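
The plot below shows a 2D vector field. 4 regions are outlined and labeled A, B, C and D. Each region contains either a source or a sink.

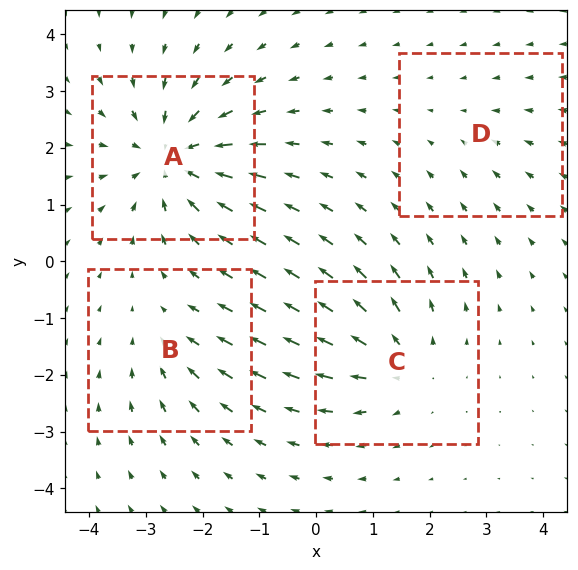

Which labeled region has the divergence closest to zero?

Divergence at each region's feature centre — A: about -7, B: about -3, C: about +5, D: about -2. Region D is closest to zero.

D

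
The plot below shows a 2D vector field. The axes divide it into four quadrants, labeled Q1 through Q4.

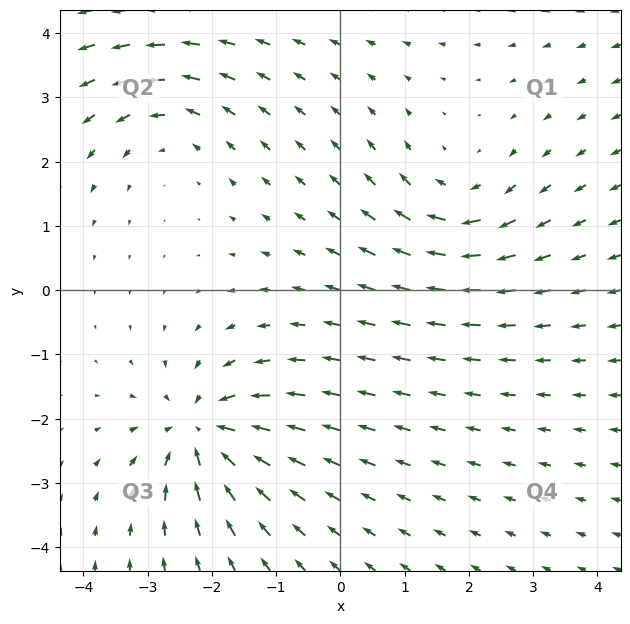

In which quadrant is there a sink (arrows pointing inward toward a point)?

The sink sits at approximately (-2.2, -2.2), which lies in quadrant Q3. The divergence there is about -5, negative as expected for a sink.

Q3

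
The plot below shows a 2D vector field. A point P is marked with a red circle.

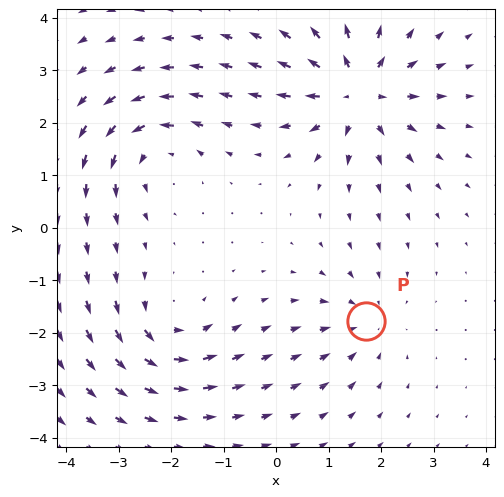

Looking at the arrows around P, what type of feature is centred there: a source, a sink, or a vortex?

At P (1.7, -1.8) the arrows converge inward. Divergence about -3, curl ≈0 — negative divergence with near-zero curl is a sink.

sink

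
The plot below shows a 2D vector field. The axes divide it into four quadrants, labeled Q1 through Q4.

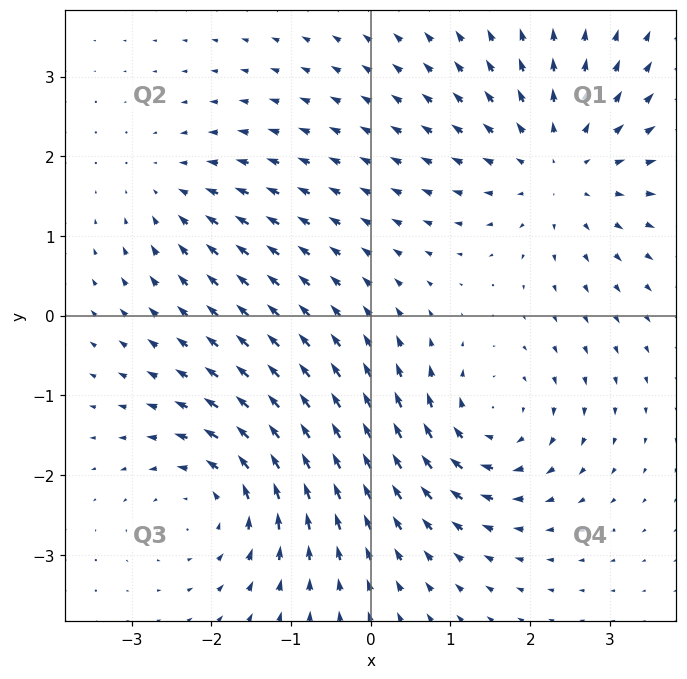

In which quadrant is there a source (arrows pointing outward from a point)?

The source sits at approximately (2.4, 1.9), which lies in quadrant Q1. The divergence there is about +4, positive as expected for a source.

Q1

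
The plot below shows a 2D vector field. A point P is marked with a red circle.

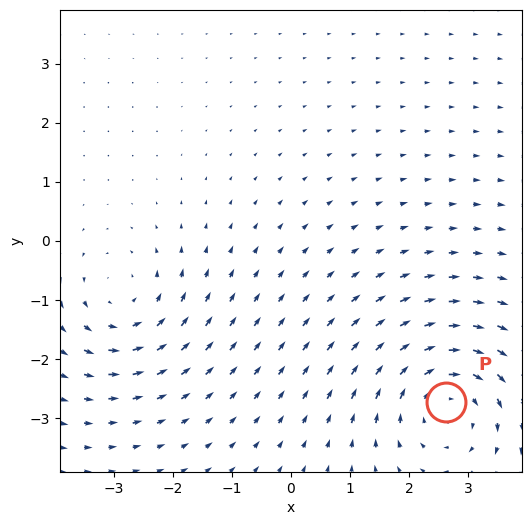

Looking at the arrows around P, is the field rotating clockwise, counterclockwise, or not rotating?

clockwise

Near P at (2.6, -2.7) the arrows circulate clockwise. The curl (z-component) there is about -4; negative curl means clockwise rotation.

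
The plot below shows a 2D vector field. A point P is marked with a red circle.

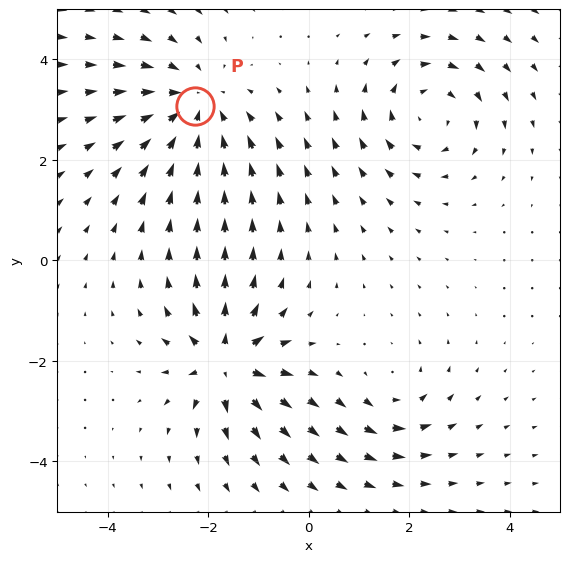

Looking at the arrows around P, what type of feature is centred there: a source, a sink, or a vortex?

At P (-2.3, 3.1) the arrows converge inward. Divergence about -4, curl ≈0 — negative divergence with near-zero curl is a sink.

sink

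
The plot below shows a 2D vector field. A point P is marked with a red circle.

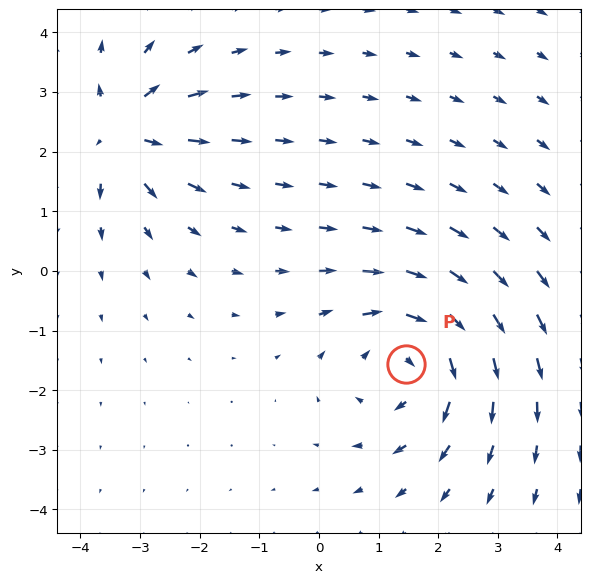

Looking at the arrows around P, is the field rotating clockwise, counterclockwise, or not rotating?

clockwise

Near P at (1.5, -1.6) the arrows circulate clockwise. The curl (z-component) there is about -3; negative curl means clockwise rotation.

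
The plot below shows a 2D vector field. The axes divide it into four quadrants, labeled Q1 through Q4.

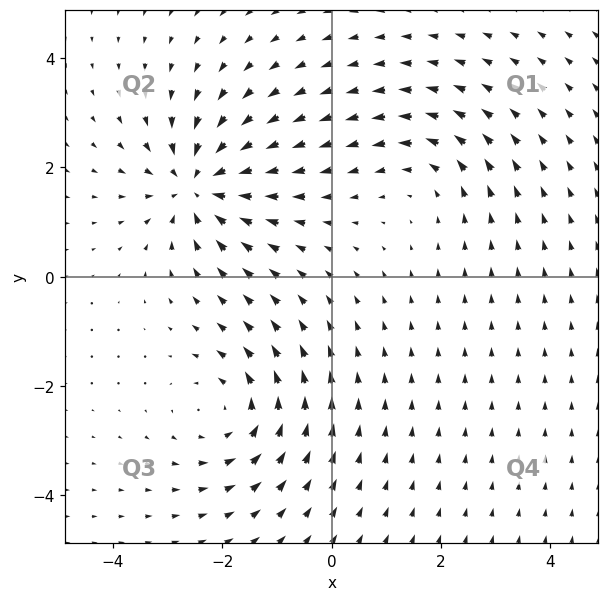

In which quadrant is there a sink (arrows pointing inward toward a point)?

Q2

The sink sits at approximately (-2.4, 1.7), which lies in quadrant Q2. The divergence there is about -5, negative as expected for a sink.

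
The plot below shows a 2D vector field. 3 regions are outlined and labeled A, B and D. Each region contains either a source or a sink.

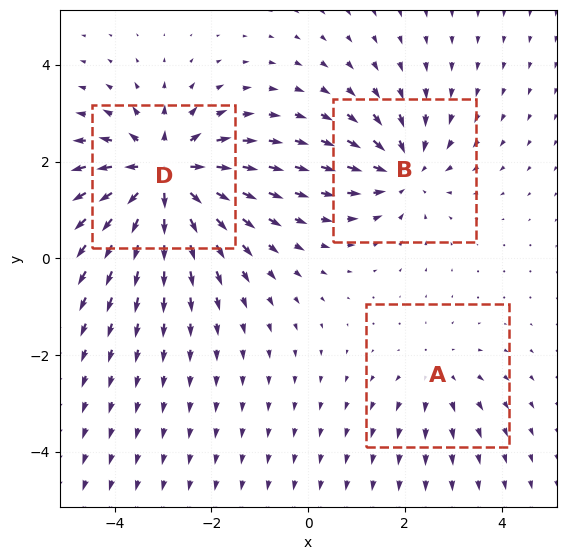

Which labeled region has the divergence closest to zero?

A

Divergence at each region's feature centre — A: about +2, B: about -3, D: about +5. Region A is closest to zero.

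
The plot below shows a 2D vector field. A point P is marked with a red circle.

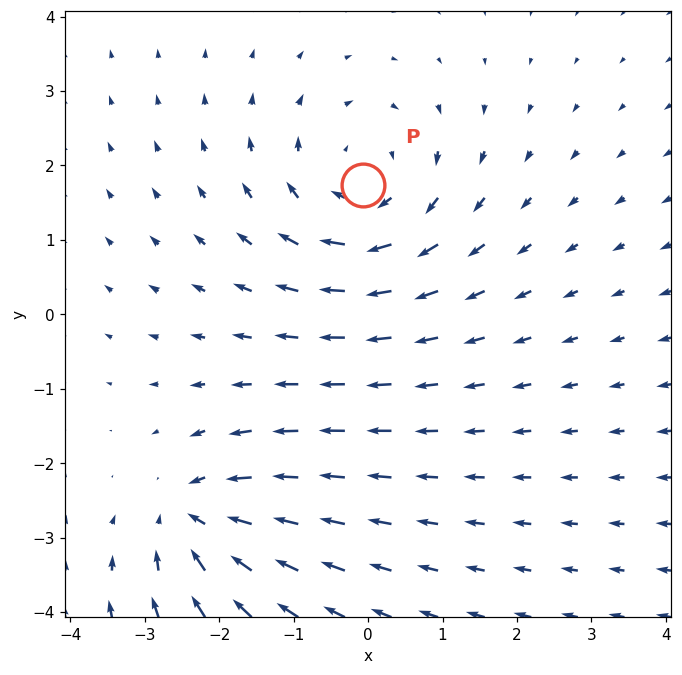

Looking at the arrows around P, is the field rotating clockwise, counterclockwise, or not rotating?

clockwise

Near P at (-0.1, 1.7) the arrows circulate clockwise. The curl (z-component) there is about -4; negative curl means clockwise rotation.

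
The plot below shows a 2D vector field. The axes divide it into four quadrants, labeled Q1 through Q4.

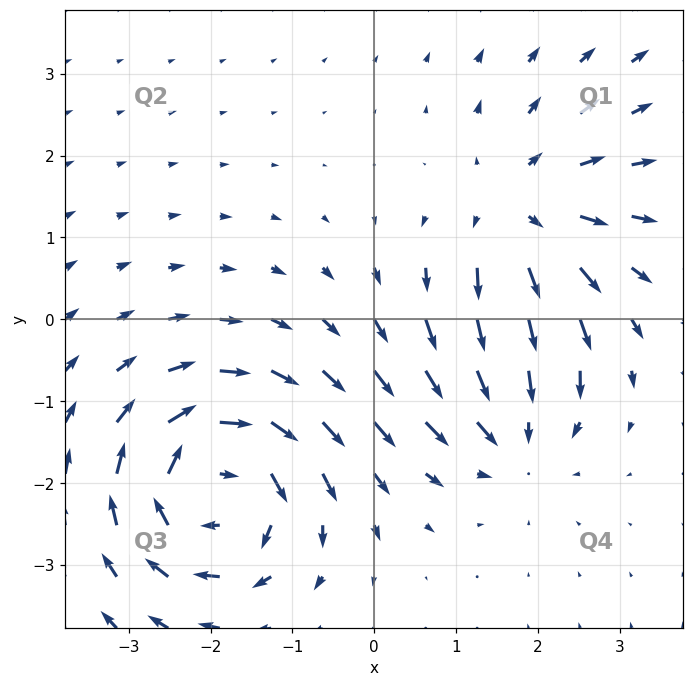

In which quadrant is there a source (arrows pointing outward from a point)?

Q1

The source sits at approximately (1.8, 1.3), which lies in quadrant Q1. The divergence there is about +3, positive as expected for a source.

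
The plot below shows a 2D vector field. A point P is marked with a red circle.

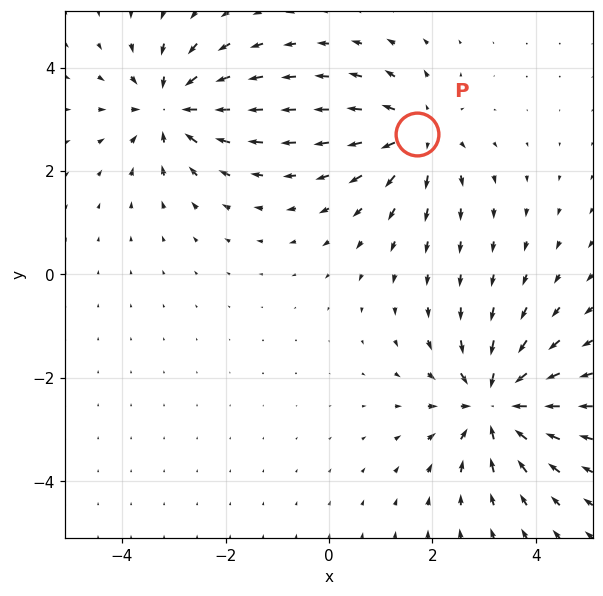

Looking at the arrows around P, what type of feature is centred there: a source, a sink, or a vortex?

source

At P (1.7, 2.7) the arrows spread outward. Divergence about +4, curl ≈0 — positive divergence with near-zero curl is a source.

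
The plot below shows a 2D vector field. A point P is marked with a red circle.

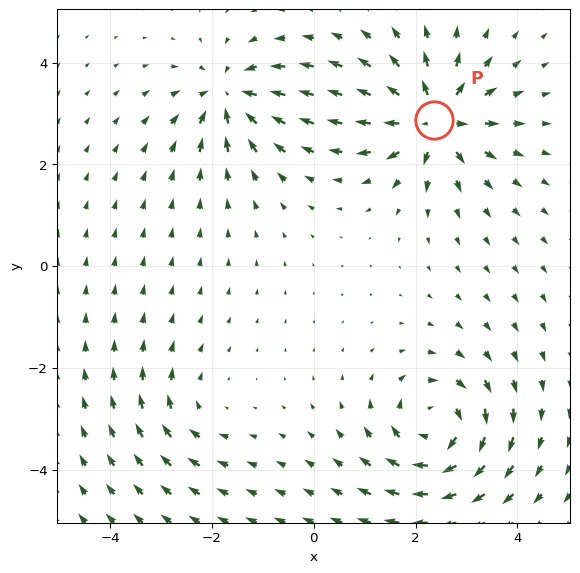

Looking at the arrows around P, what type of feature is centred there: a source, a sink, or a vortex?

source

At P (2.4, 2.9) the arrows spread outward. Divergence about +7, curl ≈0 — positive divergence with near-zero curl is a source.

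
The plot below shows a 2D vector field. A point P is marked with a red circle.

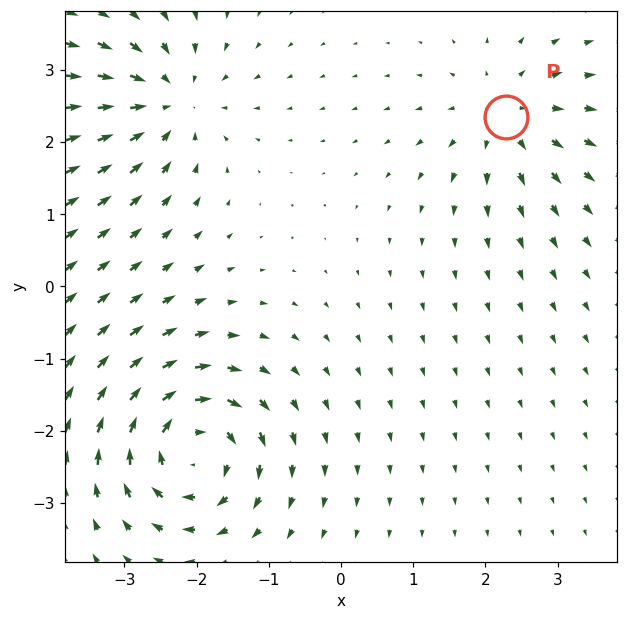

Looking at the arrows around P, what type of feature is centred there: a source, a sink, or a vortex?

At P (2.3, 2.4) the arrows spread outward. Divergence about +4, curl ≈0 — positive divergence with near-zero curl is a source.

source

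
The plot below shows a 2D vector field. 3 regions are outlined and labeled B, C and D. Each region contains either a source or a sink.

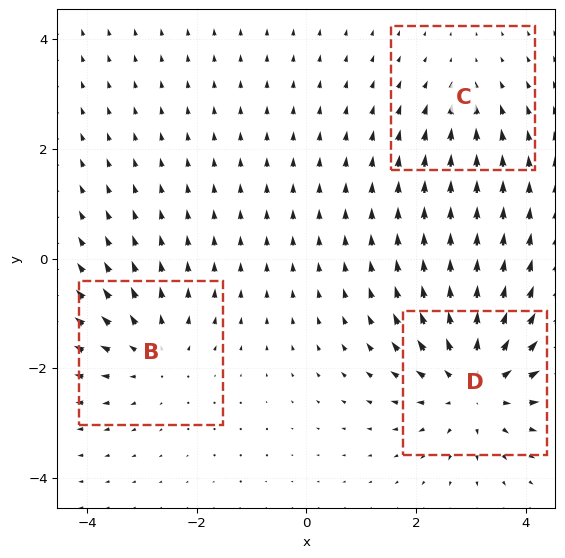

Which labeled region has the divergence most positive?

D

Divergence at each region's feature centre — B: about +3, C: about -2, D: about +5. Region D is most positive.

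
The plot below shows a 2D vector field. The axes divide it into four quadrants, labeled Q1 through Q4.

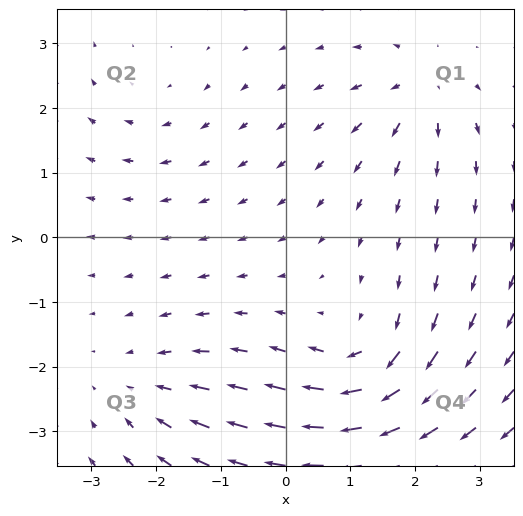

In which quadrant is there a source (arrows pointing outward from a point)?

The source sits at approximately (2.1, 2.3), which lies in quadrant Q1. The divergence there is about +5, positive as expected for a source.

Q1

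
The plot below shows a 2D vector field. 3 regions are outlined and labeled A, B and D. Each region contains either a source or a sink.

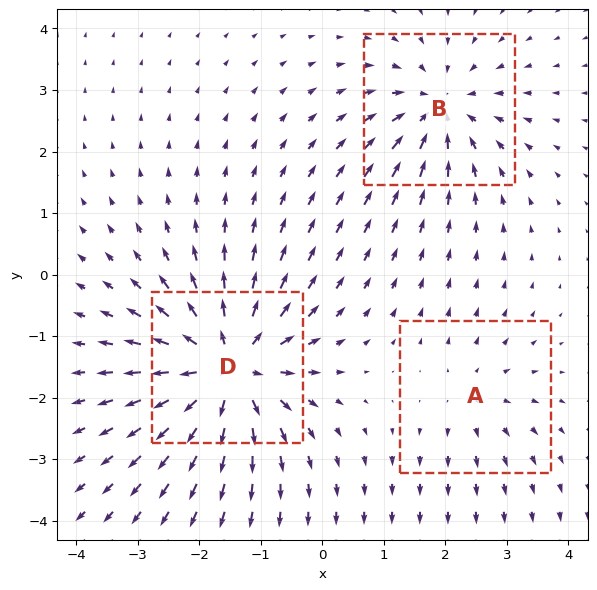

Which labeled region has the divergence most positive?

D

Divergence at each region's feature centre — A: about +2, B: about -4, D: about +6. Region D is most positive.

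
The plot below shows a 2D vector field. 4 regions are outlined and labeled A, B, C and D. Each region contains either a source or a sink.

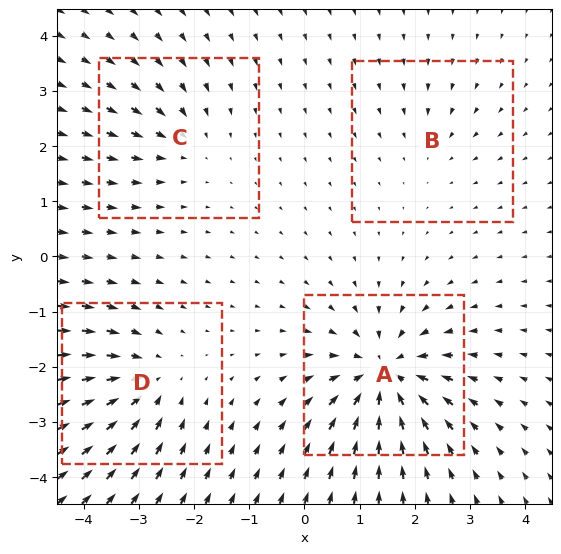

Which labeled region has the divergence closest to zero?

B

Divergence at each region's feature centre — A: about -8, B: about -2, C: about -4, D: about -5. Region B is closest to zero.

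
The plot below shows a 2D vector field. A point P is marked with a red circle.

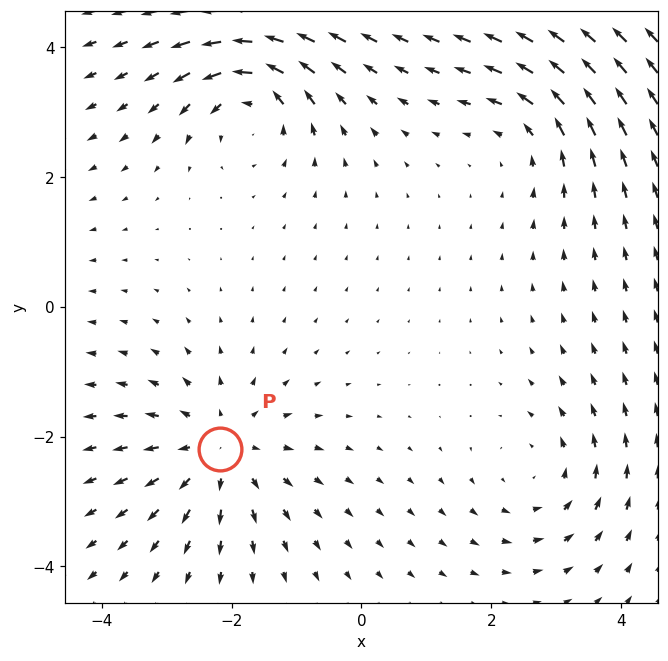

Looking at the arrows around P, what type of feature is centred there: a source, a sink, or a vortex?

source

At P (-2.2, -2.2) the arrows spread outward. Divergence about +4, curl ≈0 — positive divergence with near-zero curl is a source.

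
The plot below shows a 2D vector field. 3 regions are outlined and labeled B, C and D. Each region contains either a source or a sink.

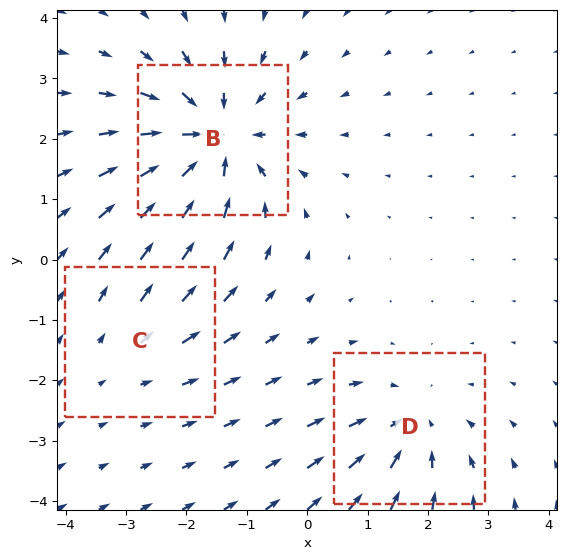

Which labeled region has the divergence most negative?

Divergence at each region's feature centre — B: about -5, C: about +2, D: about -3. Region B is most negative.

B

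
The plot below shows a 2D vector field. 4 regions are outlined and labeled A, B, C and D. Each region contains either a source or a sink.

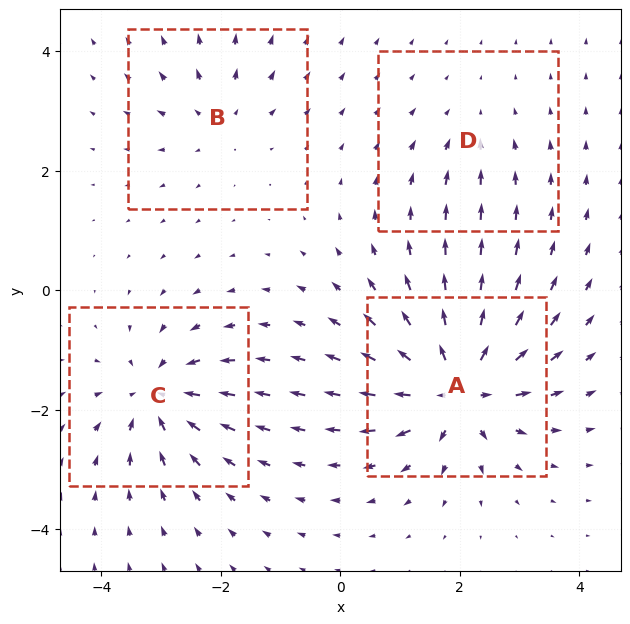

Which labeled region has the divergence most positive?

A

Divergence at each region's feature centre — A: about +9, B: about +4, C: about -7, D: about -3. Region A is most positive.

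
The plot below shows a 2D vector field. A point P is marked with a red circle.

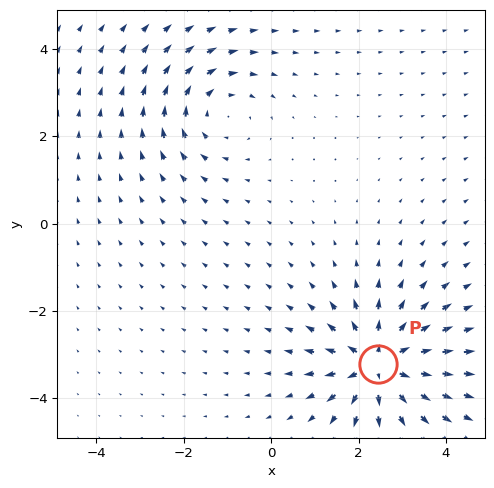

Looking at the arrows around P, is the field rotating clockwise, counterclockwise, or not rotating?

Near P at (2.4, -3.2) the arrows show no circulation. The curl there is ≈0.

not rotating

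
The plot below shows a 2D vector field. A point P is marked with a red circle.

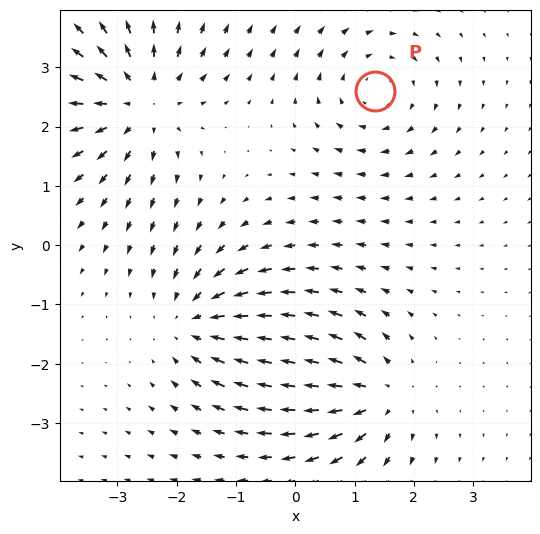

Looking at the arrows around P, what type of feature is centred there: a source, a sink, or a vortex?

At P (1.4, 2.6) the arrows circulate clockwise. Divergence ≈0, curl about -3 — near-zero divergence with nonzero curl is a vortex.

vortex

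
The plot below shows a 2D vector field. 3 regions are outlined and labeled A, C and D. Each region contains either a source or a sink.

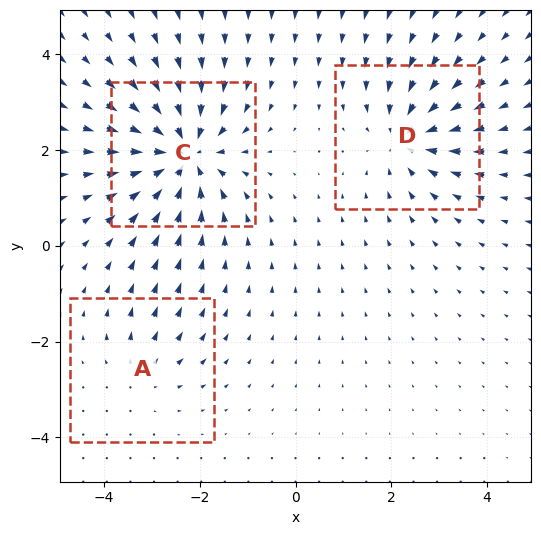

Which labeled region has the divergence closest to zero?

A

Divergence at each region's feature centre — A: about +2, C: about -5, D: about -4. Region A is closest to zero.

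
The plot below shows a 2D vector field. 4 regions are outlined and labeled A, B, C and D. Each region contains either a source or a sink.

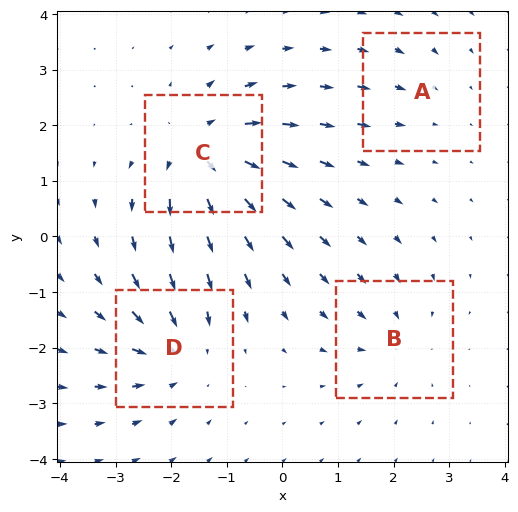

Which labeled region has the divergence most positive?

Divergence at each region's feature centre — A: about -2, B: about -3, C: about +6, D: about -5. Region C is most positive.

C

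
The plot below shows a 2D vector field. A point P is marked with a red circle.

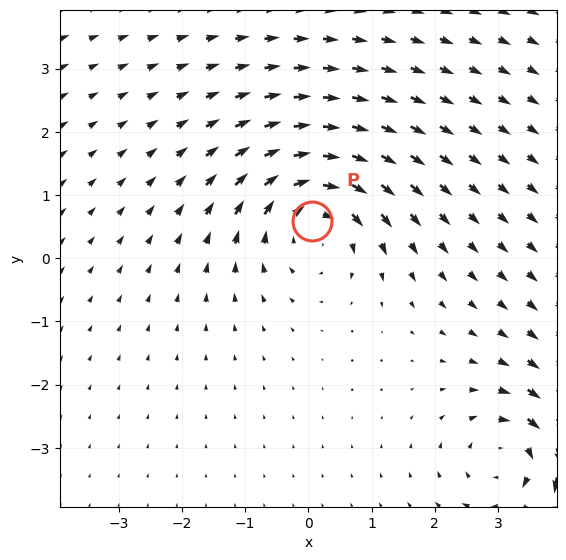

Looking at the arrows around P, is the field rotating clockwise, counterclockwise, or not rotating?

clockwise

Near P at (0.1, 0.6) the arrows circulate clockwise. The curl (z-component) there is about -4; negative curl means clockwise rotation.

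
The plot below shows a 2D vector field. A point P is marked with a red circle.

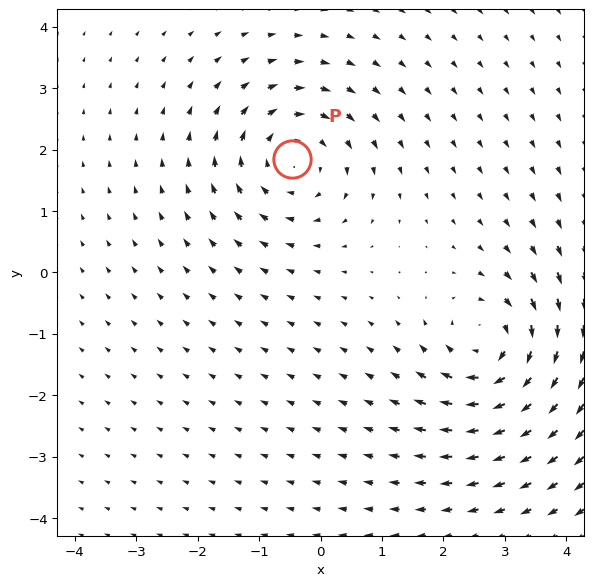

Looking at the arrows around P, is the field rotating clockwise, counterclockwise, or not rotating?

Near P at (-0.5, 1.9) the arrows circulate clockwise. The curl (z-component) there is about -3; negative curl means clockwise rotation.

clockwise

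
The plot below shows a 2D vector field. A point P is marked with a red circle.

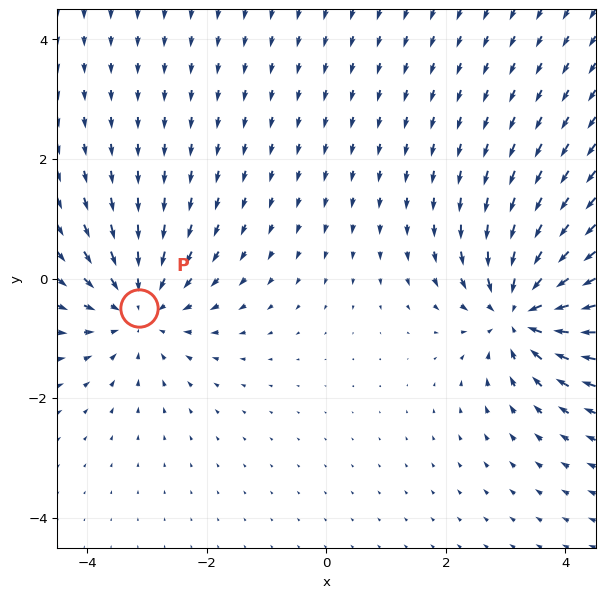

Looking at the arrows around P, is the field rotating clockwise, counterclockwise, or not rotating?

Near P at (-3.1, -0.5) the arrows show no circulation. The curl there is ≈0.

not rotating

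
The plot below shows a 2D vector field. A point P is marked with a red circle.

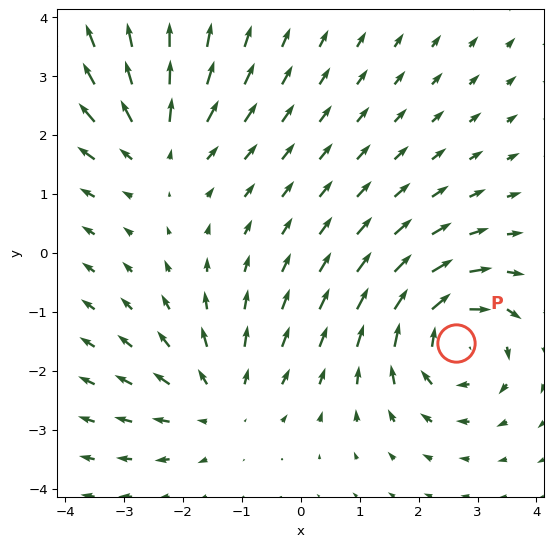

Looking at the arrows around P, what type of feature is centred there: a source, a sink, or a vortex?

vortex

At P (2.6, -1.5) the arrows circulate clockwise. Divergence ≈0, curl about -4 — near-zero divergence with nonzero curl is a vortex.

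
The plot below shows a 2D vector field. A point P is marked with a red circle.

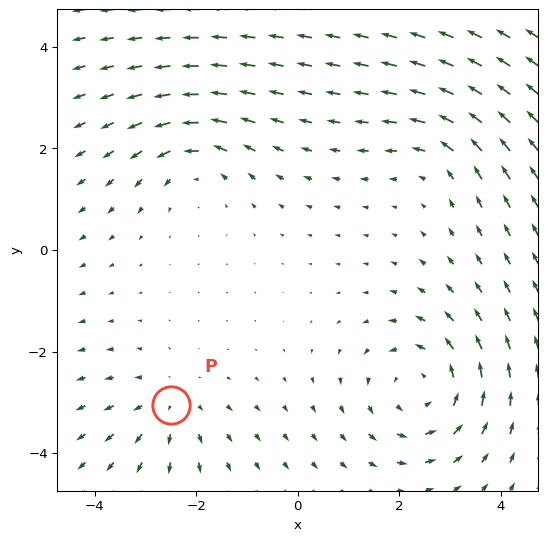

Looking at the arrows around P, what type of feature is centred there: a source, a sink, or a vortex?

At P (-2.5, -3.1) the arrows spread outward. Divergence about +3, curl ≈0 — positive divergence with near-zero curl is a source.

source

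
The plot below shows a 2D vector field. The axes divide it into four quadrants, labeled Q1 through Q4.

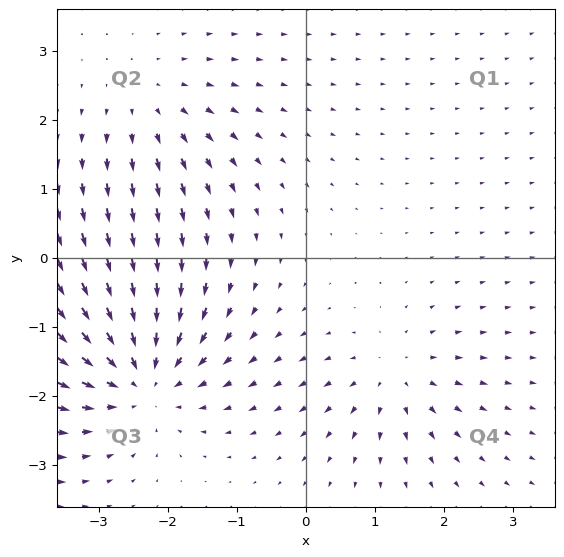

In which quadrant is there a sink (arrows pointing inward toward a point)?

The sink sits at approximately (-2.4, -1.7), which lies in quadrant Q3. The divergence there is about -5, negative as expected for a sink.

Q3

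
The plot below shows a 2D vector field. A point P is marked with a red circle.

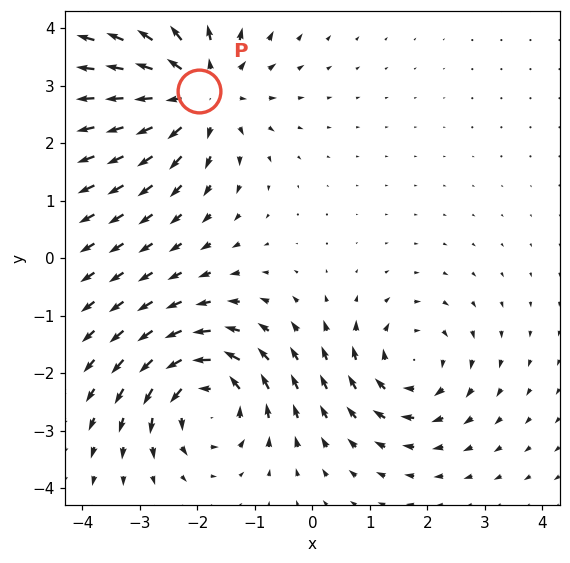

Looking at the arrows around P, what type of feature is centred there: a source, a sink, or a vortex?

At P (-2.0, 2.9) the arrows spread outward. Divergence about +4, curl ≈0 — positive divergence with near-zero curl is a source.

source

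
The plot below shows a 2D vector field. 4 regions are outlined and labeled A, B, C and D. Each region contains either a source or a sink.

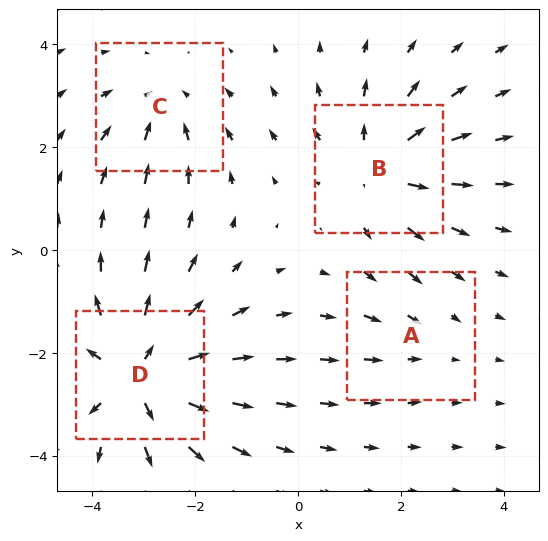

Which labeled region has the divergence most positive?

D

Divergence at each region's feature centre — A: about -2, B: about +5, C: about -3, D: about +6. Region D is most positive.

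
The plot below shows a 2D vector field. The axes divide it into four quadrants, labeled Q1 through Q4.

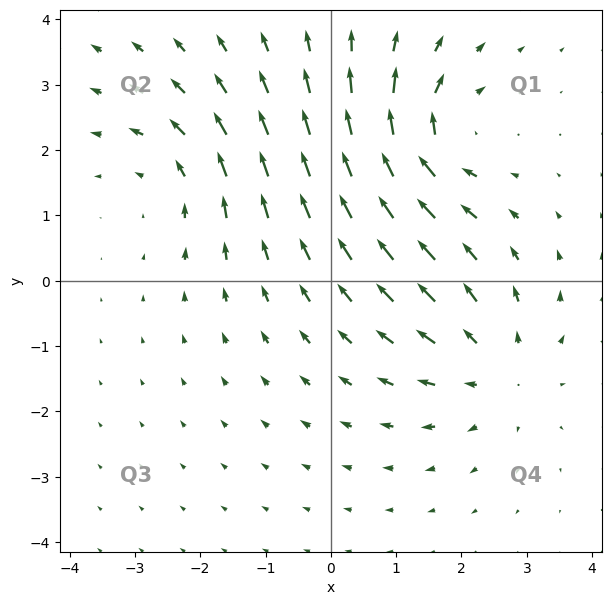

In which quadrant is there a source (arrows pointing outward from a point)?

Q4

The source sits at approximately (2.5, -1.4), which lies in quadrant Q4. The divergence there is about +3, positive as expected for a source.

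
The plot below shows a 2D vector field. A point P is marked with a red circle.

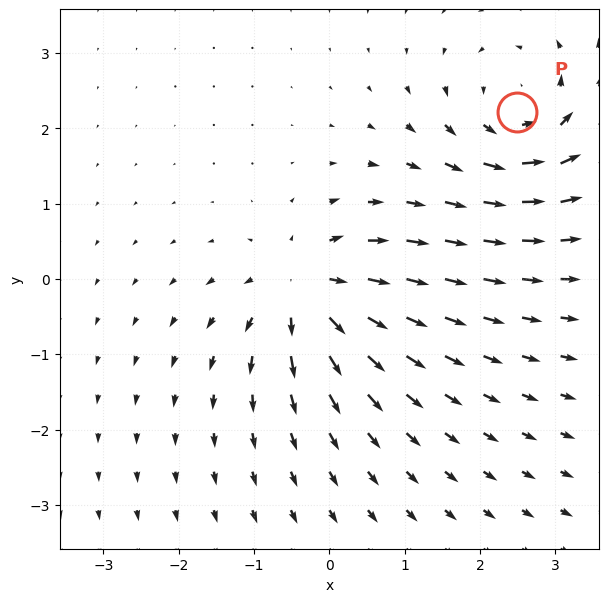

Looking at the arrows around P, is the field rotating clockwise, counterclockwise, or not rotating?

counterclockwise

Near P at (2.5, 2.2) the arrows circulate counterclockwise. The curl (z-component) there is about +5; positive curl means counterclockwise rotation.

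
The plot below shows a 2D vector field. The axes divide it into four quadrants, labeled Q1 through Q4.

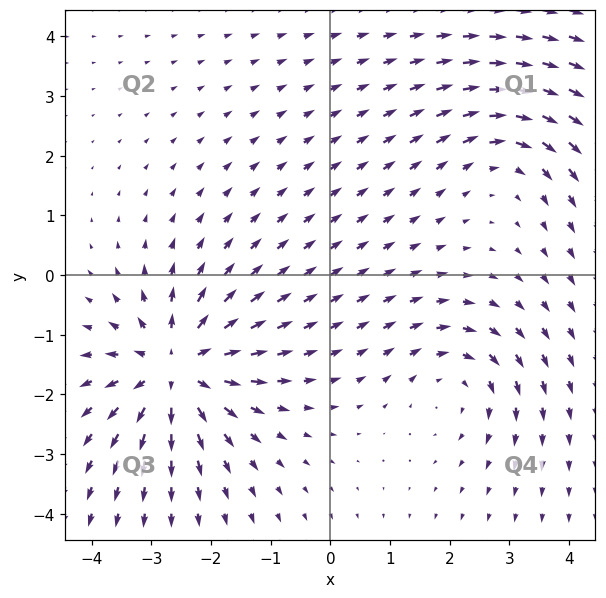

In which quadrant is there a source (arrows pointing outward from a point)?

The source sits at approximately (-2.6, -1.6), which lies in quadrant Q3. The divergence there is about +5, positive as expected for a source.

Q3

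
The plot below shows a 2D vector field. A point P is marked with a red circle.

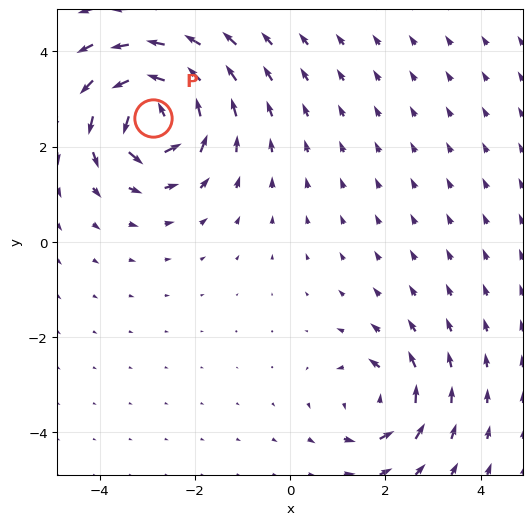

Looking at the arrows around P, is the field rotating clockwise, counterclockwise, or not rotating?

Near P at (-2.9, 2.6) the arrows circulate counterclockwise. The curl (z-component) there is about +6; positive curl means counterclockwise rotation.

counterclockwise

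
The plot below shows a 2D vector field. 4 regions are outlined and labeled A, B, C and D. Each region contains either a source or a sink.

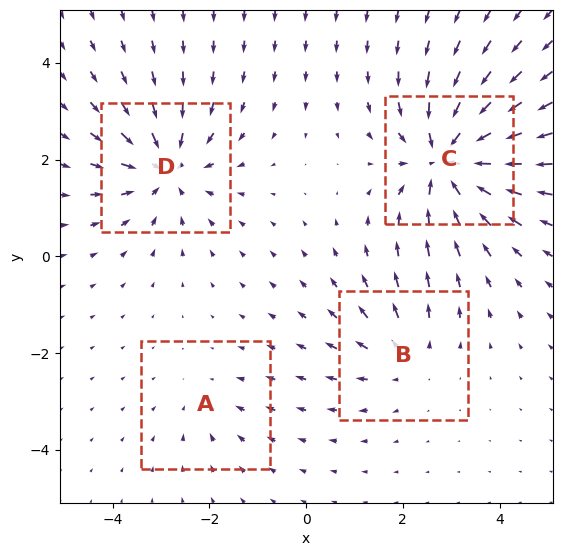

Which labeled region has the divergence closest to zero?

Divergence at each region's feature centre — A: about -2, B: about +3, C: about -7, D: about -5. Region A is closest to zero.

A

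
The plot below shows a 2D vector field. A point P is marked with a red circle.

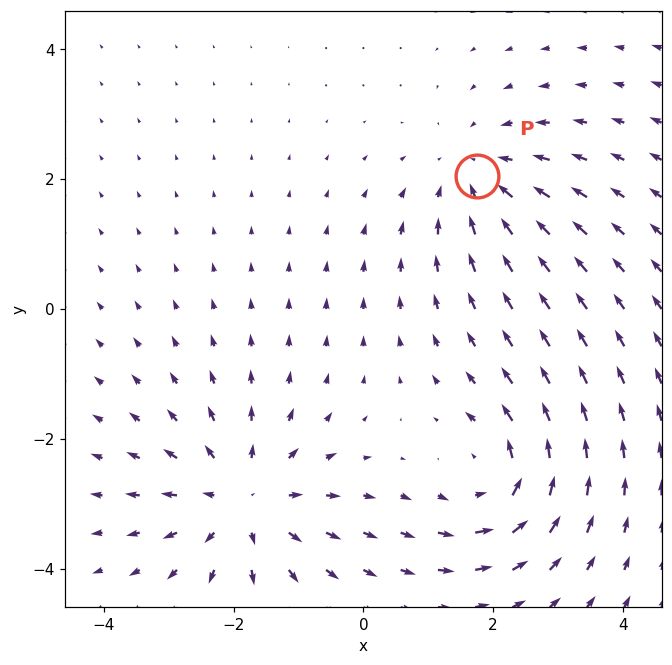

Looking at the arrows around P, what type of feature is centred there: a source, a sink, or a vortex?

sink

At P (1.8, 2.0) the arrows converge inward. Divergence about -3, curl ≈0 — negative divergence with near-zero curl is a sink.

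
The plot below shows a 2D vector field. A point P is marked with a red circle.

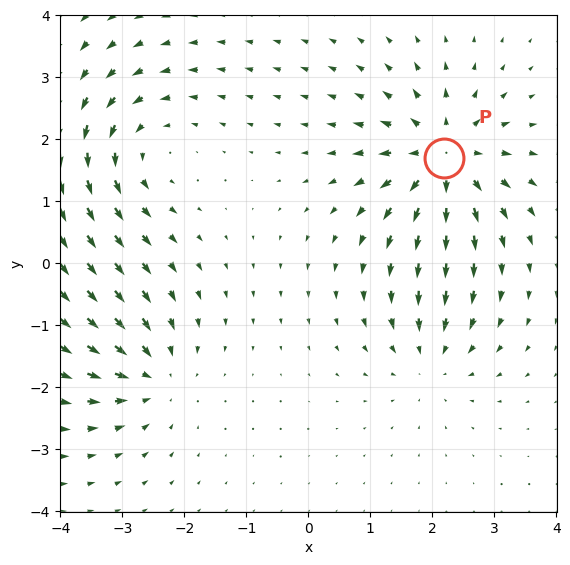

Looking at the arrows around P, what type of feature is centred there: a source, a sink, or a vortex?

At P (2.2, 1.7) the arrows spread outward. Divergence about +7, curl ≈0 — positive divergence with near-zero curl is a source.

source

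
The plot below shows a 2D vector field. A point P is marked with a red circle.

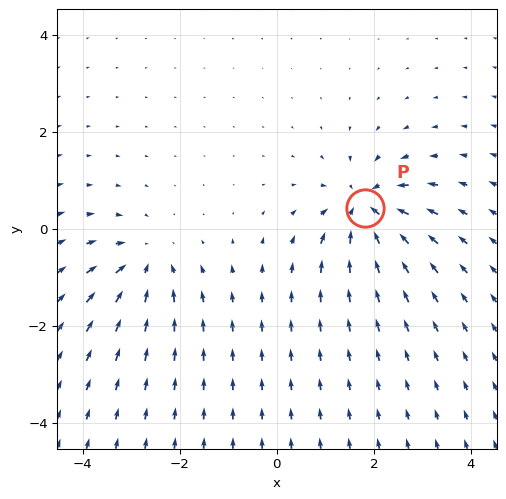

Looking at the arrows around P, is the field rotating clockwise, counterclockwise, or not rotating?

not rotating

Near P at (1.8, 0.4) the arrows show no circulation. The curl there is ≈0.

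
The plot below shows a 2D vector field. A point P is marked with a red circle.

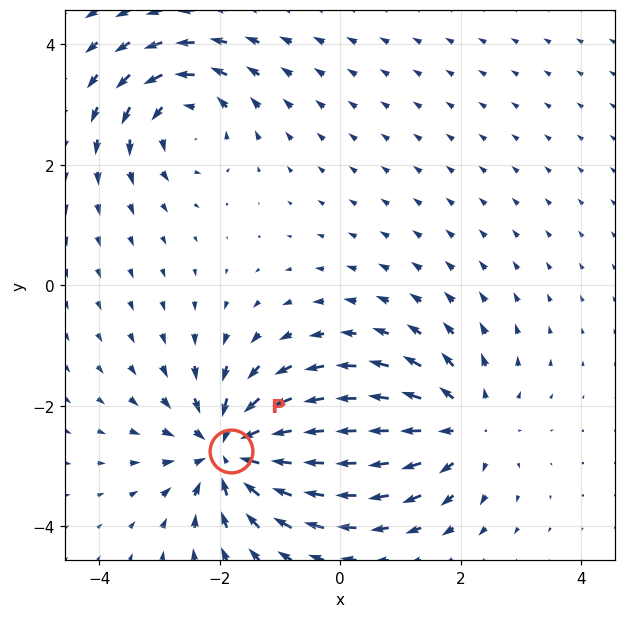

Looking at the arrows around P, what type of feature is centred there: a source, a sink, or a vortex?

sink

At P (-1.8, -2.7) the arrows converge inward. Divergence about -6, curl ≈0 — negative divergence with near-zero curl is a sink.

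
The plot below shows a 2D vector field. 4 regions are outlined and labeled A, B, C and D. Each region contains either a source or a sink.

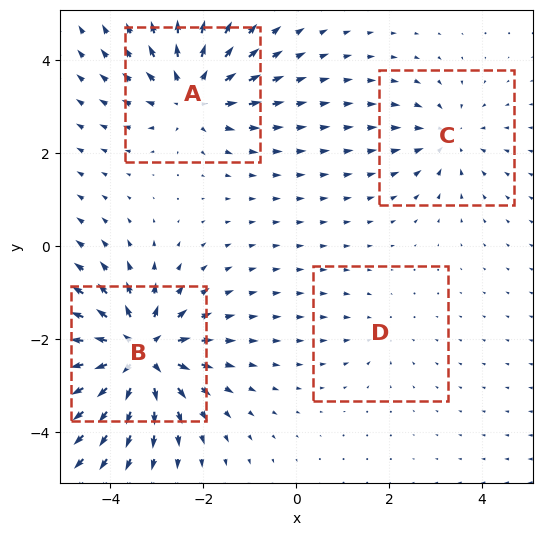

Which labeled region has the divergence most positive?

B

Divergence at each region's feature centre — A: about +5, B: about +8, C: about -4, D: about -2. Region B is most positive.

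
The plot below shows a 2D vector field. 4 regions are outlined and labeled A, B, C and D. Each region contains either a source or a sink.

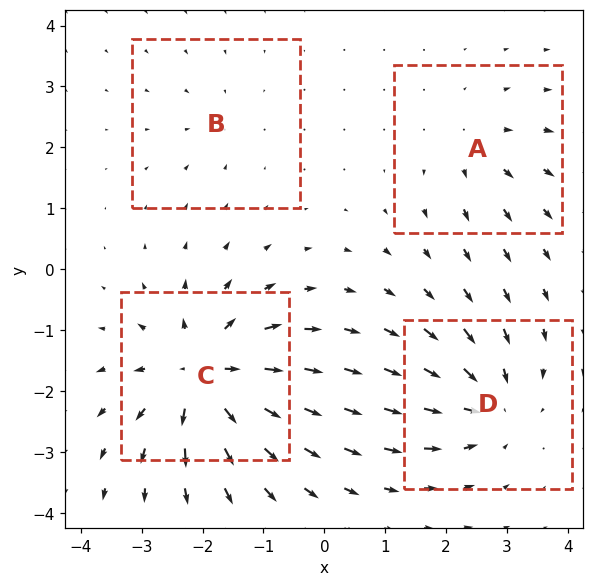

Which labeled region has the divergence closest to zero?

B

Divergence at each region's feature centre — A: about +3, B: about -2, C: about +8, D: about -6. Region B is closest to zero.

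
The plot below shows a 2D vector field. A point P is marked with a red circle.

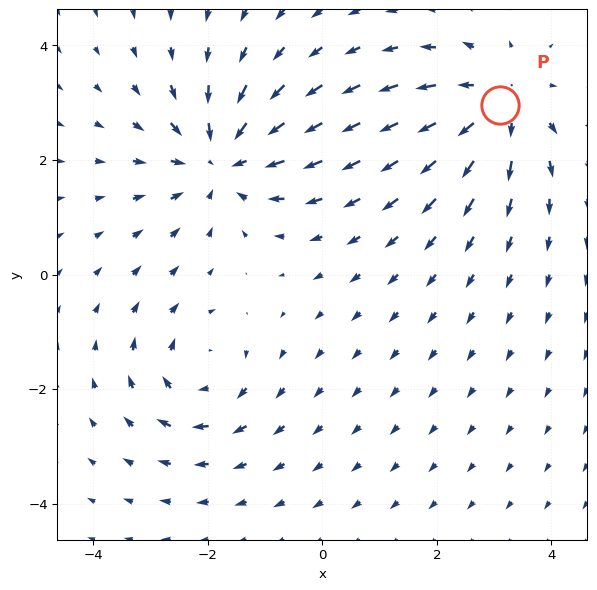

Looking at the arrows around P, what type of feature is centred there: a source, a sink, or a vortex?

source

At P (3.1, 3.0) the arrows spread outward. Divergence about +4, curl ≈0 — positive divergence with near-zero curl is a source.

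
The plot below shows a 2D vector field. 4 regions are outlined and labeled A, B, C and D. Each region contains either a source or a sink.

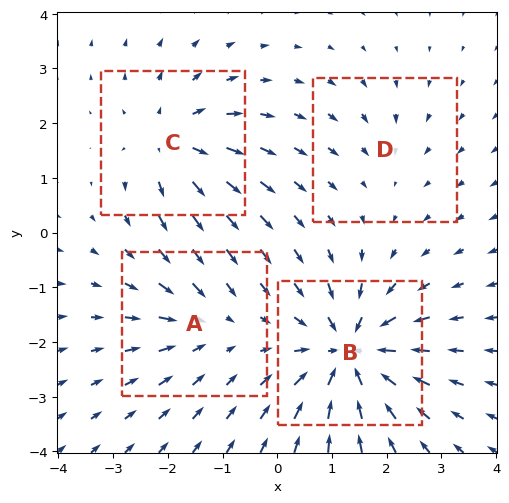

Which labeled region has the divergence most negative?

Divergence at each region's feature centre — A: about -3, B: about -8, C: about +5, D: about -2. Region B is most negative.

B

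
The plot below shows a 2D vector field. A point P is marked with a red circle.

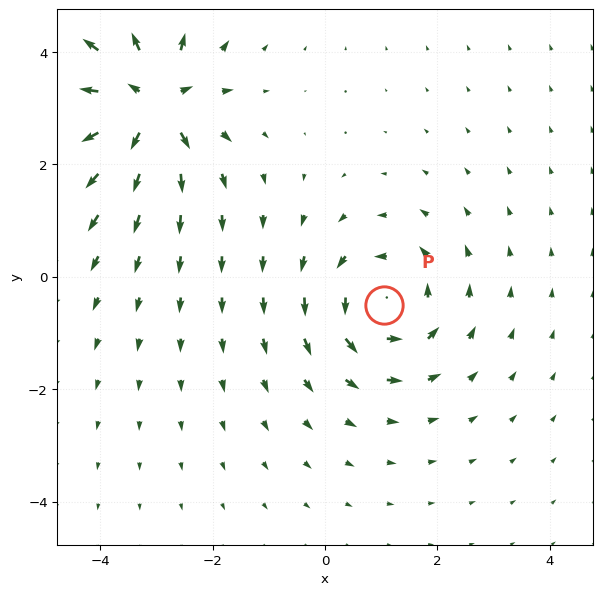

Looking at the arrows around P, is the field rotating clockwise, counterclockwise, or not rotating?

Near P at (1.0, -0.5) the arrows circulate counterclockwise. The curl (z-component) there is about +4; positive curl means counterclockwise rotation.

counterclockwise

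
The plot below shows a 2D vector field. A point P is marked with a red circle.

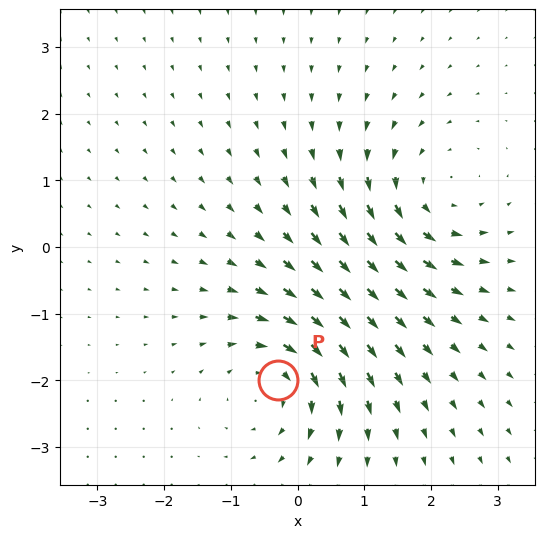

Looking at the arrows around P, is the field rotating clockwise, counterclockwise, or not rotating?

Near P at (-0.3, -2.0) the arrows circulate clockwise. The curl (z-component) there is about -5; negative curl means clockwise rotation.

clockwise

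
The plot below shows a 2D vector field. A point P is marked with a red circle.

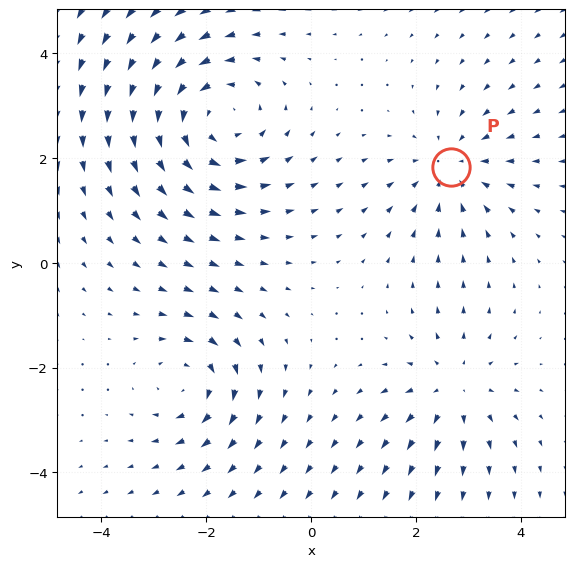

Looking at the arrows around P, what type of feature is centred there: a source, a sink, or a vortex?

At P (2.7, 1.8) the arrows converge inward. Divergence about -3, curl ≈0 — negative divergence with near-zero curl is a sink.

sink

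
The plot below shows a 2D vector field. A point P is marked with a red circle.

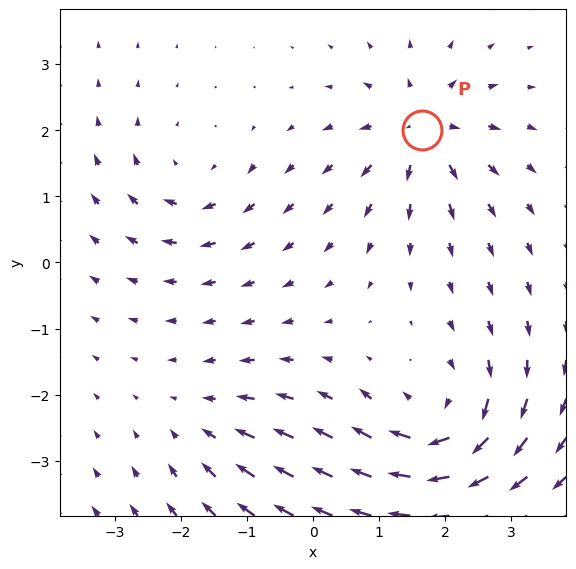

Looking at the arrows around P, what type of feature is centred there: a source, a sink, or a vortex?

At P (1.6, 2.0) the arrows spread outward. Divergence about +5, curl ≈0 — positive divergence with near-zero curl is a source.

source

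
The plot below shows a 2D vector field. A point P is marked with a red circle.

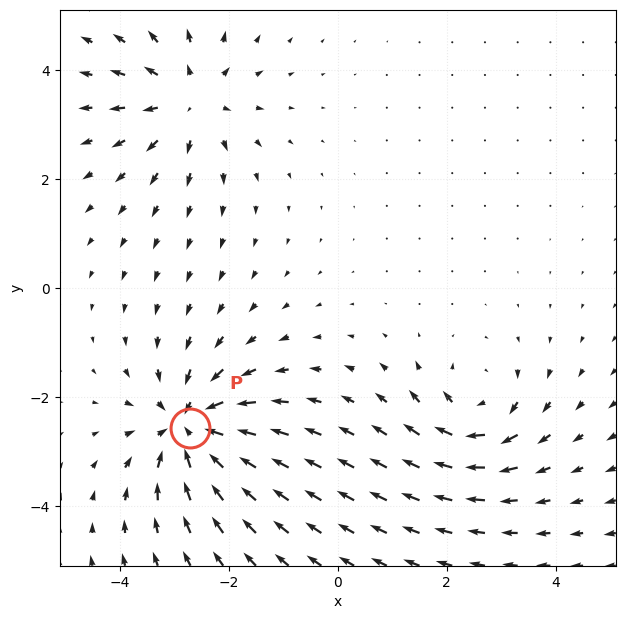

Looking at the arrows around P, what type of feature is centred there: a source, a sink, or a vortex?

At P (-2.7, -2.6) the arrows converge inward. Divergence about -6, curl ≈0 — negative divergence with near-zero curl is a sink.

sink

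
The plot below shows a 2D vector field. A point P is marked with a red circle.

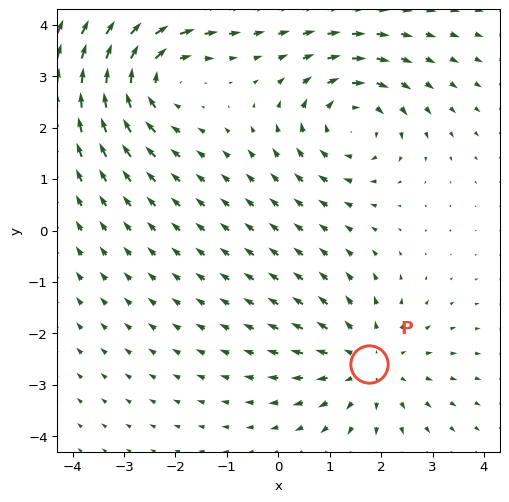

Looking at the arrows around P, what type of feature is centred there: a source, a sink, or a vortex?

At P (1.8, -2.6) the arrows spread outward. Divergence about +4, curl ≈0 — positive divergence with near-zero curl is a source.

source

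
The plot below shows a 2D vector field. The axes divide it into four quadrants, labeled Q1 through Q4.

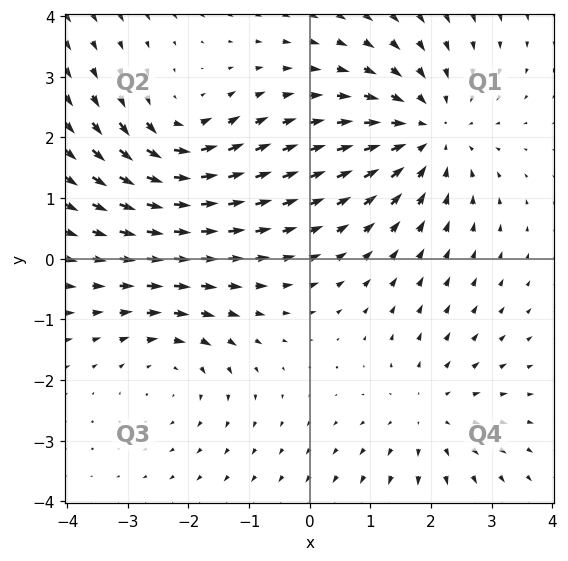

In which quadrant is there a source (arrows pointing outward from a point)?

Q4

The source sits at approximately (2.0, -2.5), which lies in quadrant Q4. The divergence there is about +3, positive as expected for a source.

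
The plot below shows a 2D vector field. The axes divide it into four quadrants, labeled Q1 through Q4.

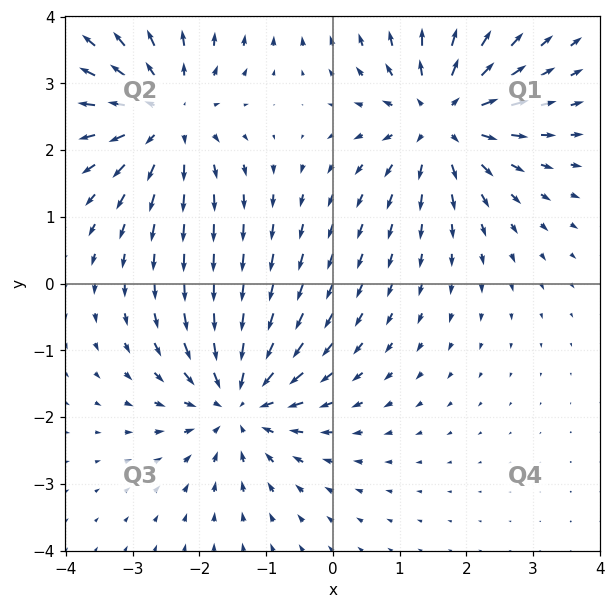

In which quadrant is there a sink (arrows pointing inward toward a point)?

Q3

The sink sits at approximately (-1.4, -1.8), which lies in quadrant Q3. The divergence there is about -5, negative as expected for a sink.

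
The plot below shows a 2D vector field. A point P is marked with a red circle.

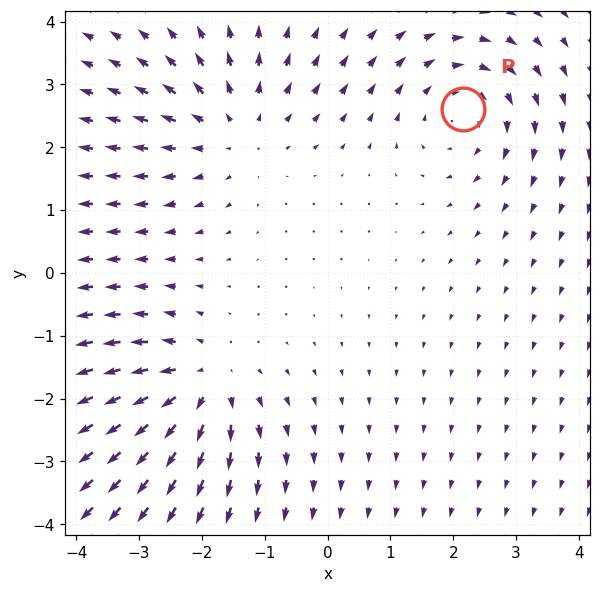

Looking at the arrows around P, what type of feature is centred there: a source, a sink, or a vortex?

At P (2.2, 2.6) the arrows circulate clockwise. Divergence ≈0, curl about -2 — near-zero divergence with nonzero curl is a vortex.

vortex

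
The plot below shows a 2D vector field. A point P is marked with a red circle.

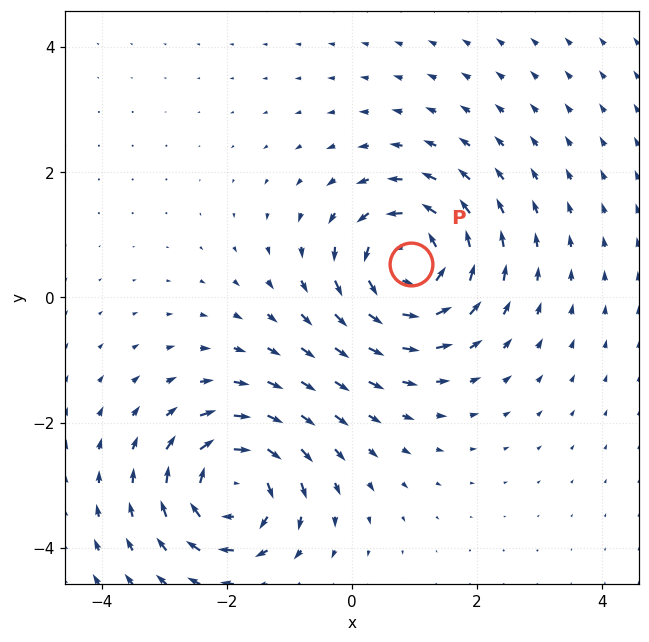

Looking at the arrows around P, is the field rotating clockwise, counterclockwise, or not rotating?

counterclockwise

Near P at (0.9, 0.5) the arrows circulate counterclockwise. The curl (z-component) there is about +6; positive curl means counterclockwise rotation.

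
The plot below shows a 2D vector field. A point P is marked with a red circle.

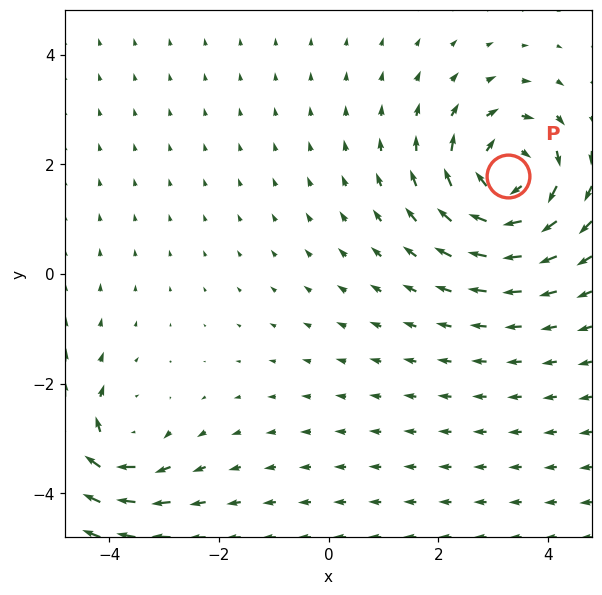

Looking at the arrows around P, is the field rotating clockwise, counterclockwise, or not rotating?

clockwise

Near P at (3.3, 1.8) the arrows circulate clockwise. The curl (z-component) there is about -6; negative curl means clockwise rotation.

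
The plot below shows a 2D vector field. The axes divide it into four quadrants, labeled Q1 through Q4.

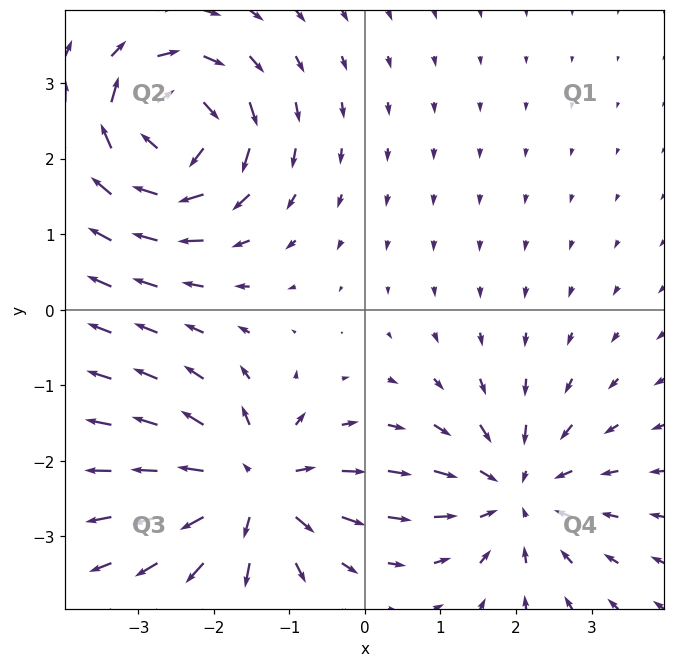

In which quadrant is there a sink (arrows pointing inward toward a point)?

Q4

The sink sits at approximately (2.0, -2.4), which lies in quadrant Q4. The divergence there is about -4, negative as expected for a sink.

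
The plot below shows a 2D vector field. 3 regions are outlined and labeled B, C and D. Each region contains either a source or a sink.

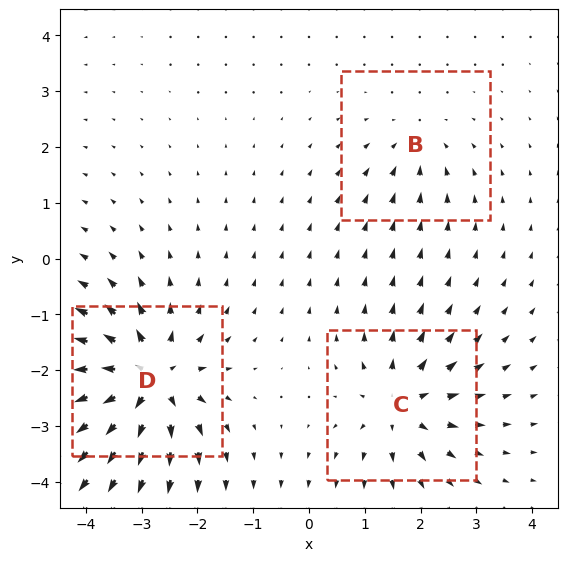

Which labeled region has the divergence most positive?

D

Divergence at each region's feature centre — B: about -2, C: about +4, D: about +6. Region D is most positive.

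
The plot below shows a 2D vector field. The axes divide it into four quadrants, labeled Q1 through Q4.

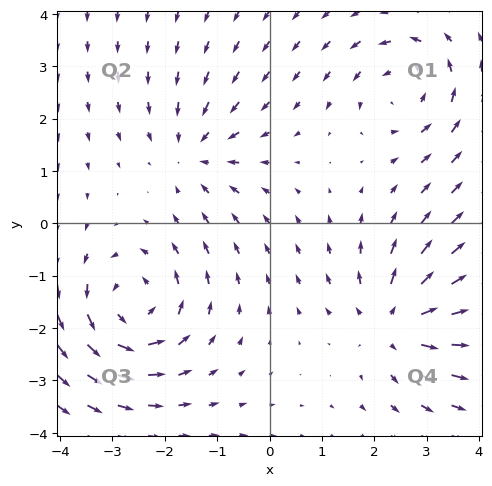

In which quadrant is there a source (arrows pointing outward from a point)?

Q4

The source sits at approximately (2.4, -1.9), which lies in quadrant Q4. The divergence there is about +5, positive as expected for a source.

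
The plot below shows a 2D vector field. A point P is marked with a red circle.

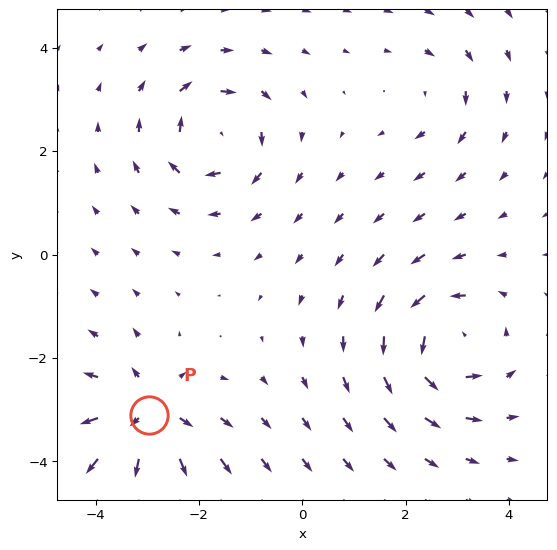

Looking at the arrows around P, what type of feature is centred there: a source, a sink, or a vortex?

source

At P (-3.0, -3.1) the arrows spread outward. Divergence about +6, curl ≈0 — positive divergence with near-zero curl is a source.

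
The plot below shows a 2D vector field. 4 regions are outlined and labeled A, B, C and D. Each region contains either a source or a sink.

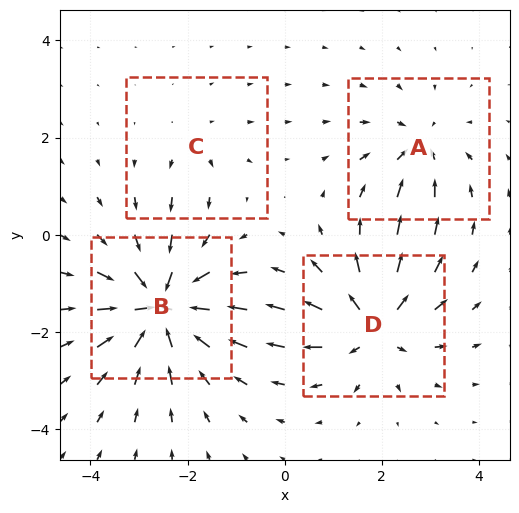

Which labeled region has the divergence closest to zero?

Divergence at each region's feature centre — A: about -4, B: about -8, C: about +2, D: about +6. Region C is closest to zero.

C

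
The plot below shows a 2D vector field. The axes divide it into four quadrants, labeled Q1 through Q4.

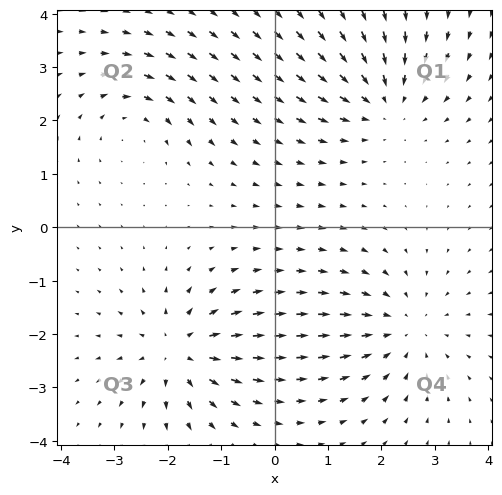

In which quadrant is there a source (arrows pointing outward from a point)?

Q3

The source sits at approximately (-1.8, -2.3), which lies in quadrant Q3. The divergence there is about +5, positive as expected for a source.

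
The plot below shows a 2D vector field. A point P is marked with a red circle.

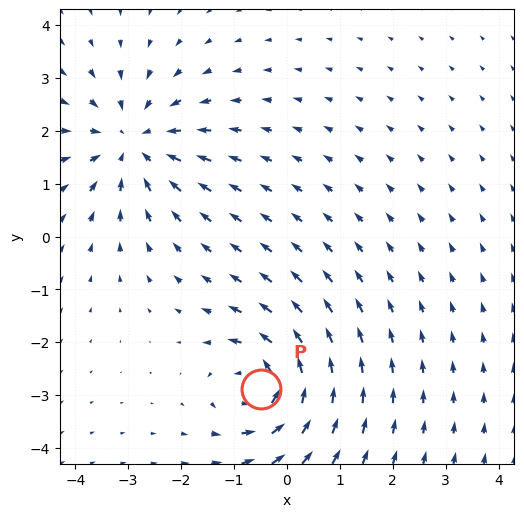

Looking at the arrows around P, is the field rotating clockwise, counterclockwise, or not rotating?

counterclockwise

Near P at (-0.5, -2.9) the arrows circulate counterclockwise. The curl (z-component) there is about +4; positive curl means counterclockwise rotation.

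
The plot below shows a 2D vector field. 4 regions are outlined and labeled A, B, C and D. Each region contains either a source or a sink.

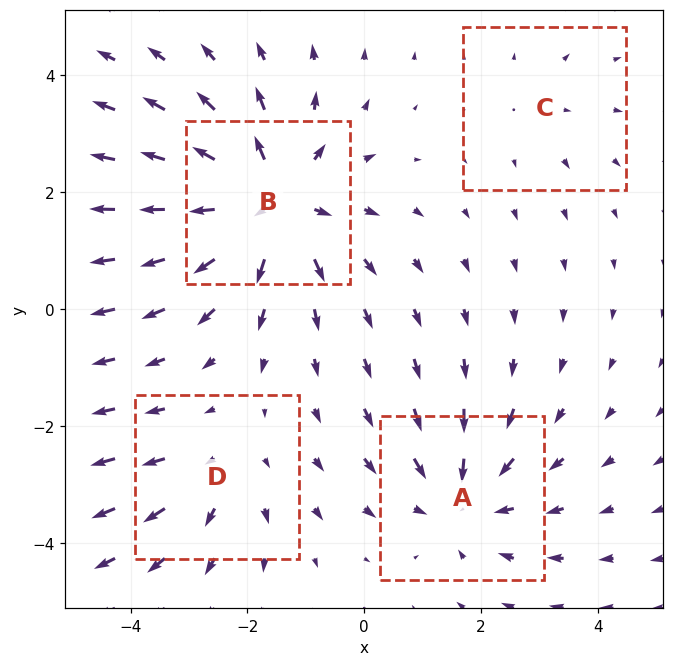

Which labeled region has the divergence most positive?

Divergence at each region's feature centre — A: about -4, B: about +6, C: about +2, D: about +3. Region B is most positive.

B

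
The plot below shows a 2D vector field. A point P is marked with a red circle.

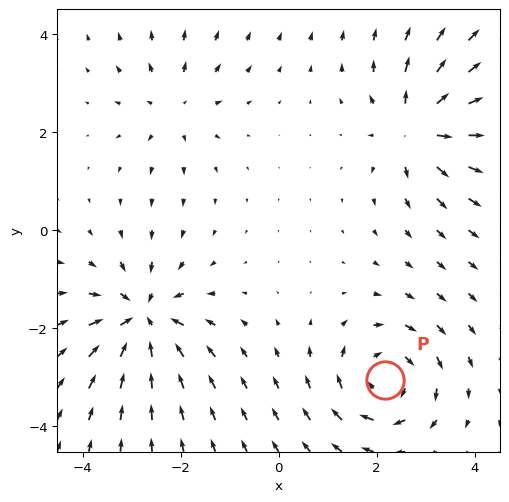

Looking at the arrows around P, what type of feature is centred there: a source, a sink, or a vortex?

vortex

At P (2.2, -3.1) the arrows circulate clockwise. Divergence ≈0, curl about -5 — near-zero divergence with nonzero curl is a vortex.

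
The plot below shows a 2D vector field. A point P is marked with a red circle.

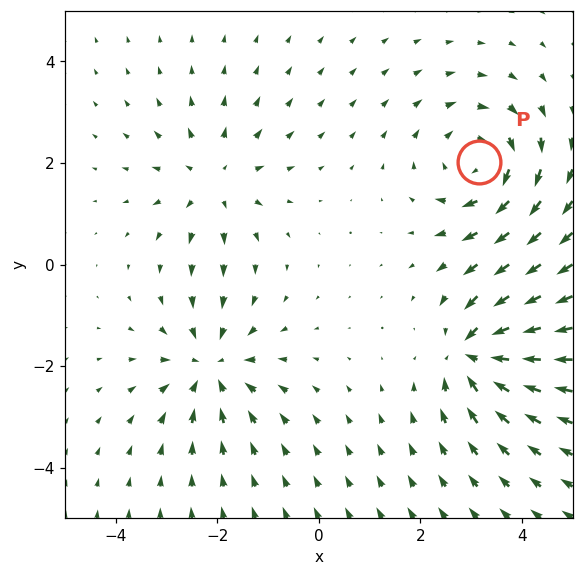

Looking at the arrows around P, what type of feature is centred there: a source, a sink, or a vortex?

At P (3.2, 2.0) the arrows circulate clockwise. Divergence ≈0, curl about -4 — near-zero divergence with nonzero curl is a vortex.

vortex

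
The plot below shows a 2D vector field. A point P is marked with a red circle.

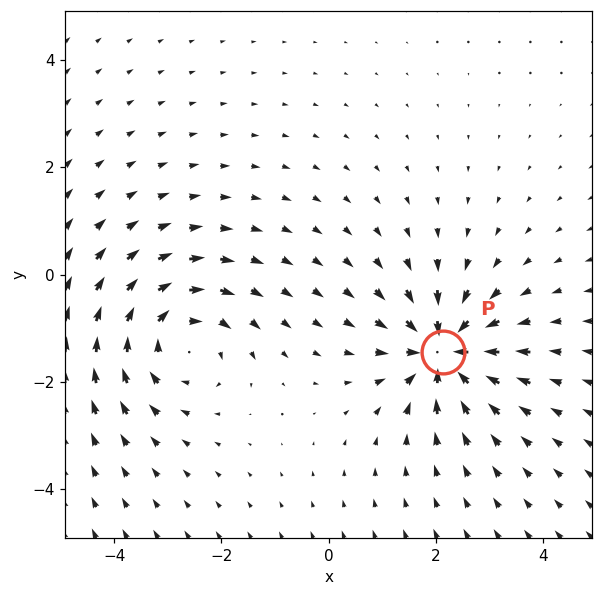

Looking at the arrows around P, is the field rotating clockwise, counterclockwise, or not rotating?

Near P at (2.1, -1.4) the arrows show no circulation. The curl there is ≈0.

not rotating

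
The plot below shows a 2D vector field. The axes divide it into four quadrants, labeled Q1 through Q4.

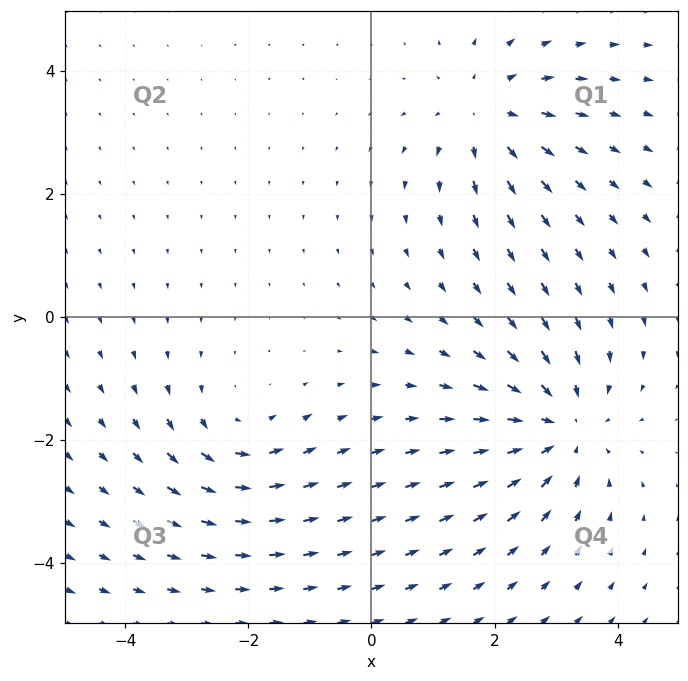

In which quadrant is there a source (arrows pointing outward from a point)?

Q1

The source sits at approximately (1.8, 3.3), which lies in quadrant Q1. The divergence there is about +4, positive as expected for a source.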